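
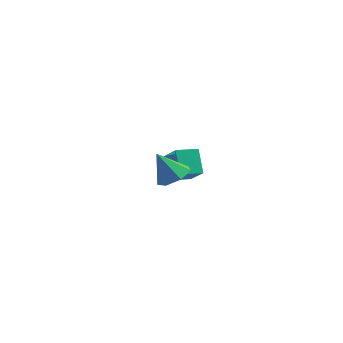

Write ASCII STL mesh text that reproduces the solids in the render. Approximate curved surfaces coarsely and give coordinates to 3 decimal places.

solid 
facet normal -0.395 0.578 0.714
outer loop
vertex -0.369 2.819 -0.418
vertex 0.633 3.772 -0.635
vertex -1.445 3.66 -1.696
endloop
endfacet
facet normal -0.716 -0.681 0.155
outer loop
vertex -0.753 2.648 -2.945
vertex -0.369 2.819 -0.418
vertex -1.445 3.66 -1.696
endloop
endfacet
facet normal -0.396 0.578 0.714
outer loop
vertex -1.445 3.66 -1.696
vertex 0.633 3.772 -0.635
vertex -0.443 4.613 -1.912
endloop
endfacet
facet normal -0.575 0.450 -0.683
outer loop
vertex -0.443 4.613 -1.912
vertex -0.753 2.648 -2.945
vertex -1.445 3.66 -1.696
endloop
endfacet
facet normal 0.576 -0.450 0.683
outer loop
vertex -0.369 2.819 -0.418
vertex 1.325 2.76 -1.884
vertex 0.633 3.772 -0.635
endloop
endfacet
facet normal -0.716 -0.681 0.155
outer loop
vertex 0.323 1.807 -1.668
vertex -0.369 2.819 -0.418
vertex -0.753 2.648 -2.945
endloop
endfacet
facet normal 0.575 -0.450 0.683
outer loop
vertex 0.323 1.807 -1.668
vertex 1.325 2.76 -1.884
vertex -0.369 2.819 -0.418
endloop
endfacet
facet normal 0.716 0.681 -0.155
outer loop
vertex 0.633 3.772 -0.635
vertex 1.325 2.76 -1.884
vertex -0.443 4.613 -1.912
endloop
endfacet
facet normal -0.576 0.450 -0.683
outer loop
vertex 0.249 3.601 -3.162
vertex -0.753 2.648 -2.945
vertex -0.443 4.613 -1.912
endloop
endfacet
facet normal 0.716 0.681 -0.155
outer loop
vertex -0.443 4.613 -1.912
vertex 1.325 2.76 -1.884
vertex 0.249 3.601 -3.162
endloop
endfacet
facet normal 0.395 -0.578 -0.714
outer loop
vertex 0.249 3.601 -3.162
vertex 0.323 1.807 -1.668
vertex -0.753 2.648 -2.945
endloop
endfacet
facet normal 0.396 -0.578 -0.714
outer loop
vertex 1.325 2.76 -1.884
vertex 0.323 1.807 -1.668
vertex 0.249 3.601 -3.162
endloop
endfacet
facet normal 0.528 0.050 -0.848
outer loop
vertex 3.009 -3.413 2.452
vertex 2.128 -3.544 1.896
vertex 2.569 -2.649 2.223
endloop
endfacet
facet normal 0.382 0.460 0.802
outer loop
vertex 3.009 -3.413 2.452
vertex 2.569 -2.649 2.223
vertex 1.152 -3.636 3.464
endloop
endfacet
facet normal 0.528 0.050 -0.848
outer loop
vertex 2.569 -2.649 2.223
vertex 2.128 -3.544 1.896
vertex 1.797 -2.558 1.748
endloop
endfacet
facet normal -0.188 0.862 0.471
outer loop
vertex 2.569 -2.649 2.223
vertex 1.797 -2.558 1.748
vertex 1.152 -3.636 3.464
endloop
endfacet
facet normal 0.528 0.050 -0.848
outer loop
vertex 1.797 -2.558 1.748
vertex 2.128 -3.544 1.896
vertex 1.274 -3.21 1.384
endloop
endfacet
facet normal -0.798 0.598 0.076
outer loop
vertex 1.797 -2.558 1.748
vertex 1.274 -3.21 1.384
vertex 1.152 -3.636 3.464
endloop
endfacet
facet normal 0.528 0.049 -0.848
outer loop
vertex 1.274 -3.21 1.384
vertex 2.128 -3.544 1.896
vertex 1.394 -4.113 1.406
endloop
endfacet
facet normal -0.987 -0.133 -0.085
outer loop
vertex 1.274 -3.21 1.384
vertex 1.394 -4.113 1.406
vertex 1.152 -3.636 3.464
endloop
endfacet
facet normal 0.527 0.051 -0.848
outer loop
vertex 1.394 -4.113 1.406
vertex 2.128 -3.544 1.896
vertex 2.067 -4.587 1.796
endloop
endfacet
facet normal -0.614 -0.782 0.109
outer loop
vertex 1.394 -4.113 1.406
vertex 2.067 -4.587 1.796
vertex 1.152 -3.636 3.464
endloop
endfacet
facet normal 0.528 0.050 -0.848
outer loop
vertex 2.067 -4.587 1.796
vertex 2.128 -3.544 1.896
vertex 2.786 -4.276 2.262
endloop
endfacet
facet normal 0.040 -0.858 0.511
outer loop
vertex 2.067 -4.587 1.796
vertex 2.786 -4.276 2.262
vertex 1.152 -3.636 3.464
endloop
endfacet
facet normal 0.528 0.050 -0.848
outer loop
vertex 2.786 -4.276 2.262
vertex 2.128 -3.544 1.896
vertex 3.009 -3.413 2.452
endloop
endfacet
facet normal 0.484 -0.306 0.820
outer loop
vertex 2.786 -4.276 2.262
vertex 3.009 -3.413 2.452
vertex 1.152 -3.636 3.464
endloop
endfacet

endsolid


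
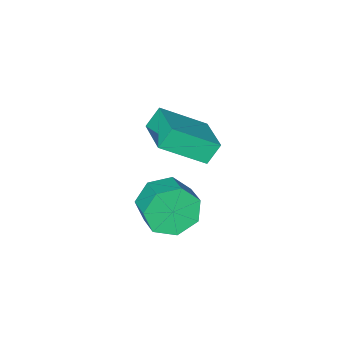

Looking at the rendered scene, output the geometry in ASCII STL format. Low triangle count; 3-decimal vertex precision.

solid 
facet normal -0.388 -0.849 -0.359
outer loop
vertex 3.188 -0.444 3.843
vertex 2.886 0.053 2.993
vertex 3.778 -0.43 3.172
endloop
endfacet
facet normal 0.643 -0.528 0.554
outer loop
vertex 3.188 -0.444 3.843
vertex 3.778 -0.43 3.172
vertex 3.615 0.49 4.238
endloop
endfacet
facet normal 0.642 -0.529 0.555
outer loop
vertex 3.615 0.49 4.238
vertex 3.778 -0.43 3.172
vertex 4.205 0.503 3.567
endloop
endfacet
facet normal 0.389 0.849 0.358
outer loop
vertex 3.615 0.49 4.238
vertex 4.205 0.503 3.567
vertex 3.314 0.987 3.387
endloop
endfacet
facet normal -0.388 -0.849 -0.358
outer loop
vertex 3.778 -0.43 3.172
vertex 2.886 0.053 2.993
vertex 3.697 -0.053 2.366
endloop
endfacet
facet normal 0.917 -0.318 -0.241
outer loop
vertex 3.778 -0.43 3.172
vertex 3.697 -0.053 2.366
vertex 4.205 0.503 3.567
endloop
endfacet
facet normal 0.917 -0.317 -0.241
outer loop
vertex 4.205 0.503 3.567
vertex 3.697 -0.053 2.366
vertex 4.124 0.881 2.761
endloop
endfacet
facet normal 0.388 0.849 0.359
outer loop
vertex 4.205 0.503 3.567
vertex 4.124 0.881 2.761
vertex 3.314 0.987 3.387
endloop
endfacet
facet normal -0.388 -0.849 -0.359
outer loop
vertex 3.697 -0.053 2.366
vertex 2.886 0.053 2.993
vertex 3.005 0.405 2.032
endloop
endfacet
facet normal 0.501 0.133 -0.855
outer loop
vertex 3.697 -0.053 2.366
vertex 3.005 0.405 2.032
vertex 4.124 0.881 2.761
endloop
endfacet
facet normal 0.501 0.132 -0.855
outer loop
vertex 4.124 0.881 2.761
vertex 3.005 0.405 2.032
vertex 3.433 1.338 2.427
endloop
endfacet
facet normal 0.388 0.849 0.359
outer loop
vertex 4.124 0.881 2.761
vertex 3.433 1.338 2.427
vertex 3.314 0.987 3.387
endloop
endfacet
facet normal -0.389 -0.849 -0.359
outer loop
vertex 3.005 0.405 2.032
vertex 2.886 0.053 2.993
vertex 2.224 0.598 2.421
endloop
endfacet
facet normal -0.292 0.483 -0.825
outer loop
vertex 3.005 0.405 2.032
vertex 2.224 0.598 2.421
vertex 3.433 1.338 2.427
endloop
endfacet
facet normal -0.292 0.483 -0.825
outer loop
vertex 3.433 1.338 2.427
vertex 2.224 0.598 2.421
vertex 2.652 1.531 2.816
endloop
endfacet
facet normal 0.388 0.849 0.359
outer loop
vertex 3.433 1.338 2.427
vertex 2.652 1.531 2.816
vertex 3.314 0.987 3.387
endloop
endfacet
facet normal -0.388 -0.849 -0.359
outer loop
vertex 2.224 0.598 2.421
vertex 2.886 0.053 2.993
vertex 1.942 0.38 3.241
endloop
endfacet
facet normal -0.866 0.470 -0.173
outer loop
vertex 2.224 0.598 2.421
vertex 1.942 0.38 3.241
vertex 2.652 1.531 2.816
endloop
endfacet
facet normal -0.866 0.469 -0.174
outer loop
vertex 2.652 1.531 2.816
vertex 1.942 0.38 3.241
vertex 2.369 1.314 3.636
endloop
endfacet
facet normal 0.388 0.849 0.359
outer loop
vertex 2.652 1.531 2.816
vertex 2.369 1.314 3.636
vertex 3.314 0.987 3.387
endloop
endfacet
facet normal -0.388 -0.849 -0.358
outer loop
vertex 1.942 0.38 3.241
vertex 2.886 0.053 2.993
vertex 2.371 -0.083 3.874
endloop
endfacet
facet normal -0.787 0.103 0.608
outer loop
vertex 1.942 0.38 3.241
vertex 2.371 -0.083 3.874
vertex 2.369 1.314 3.636
endloop
endfacet
facet normal -0.786 0.103 0.609
outer loop
vertex 2.369 1.314 3.636
vertex 2.371 -0.083 3.874
vertex 2.798 0.85 4.268
endloop
endfacet
facet normal 0.388 0.849 0.359
outer loop
vertex 2.369 1.314 3.636
vertex 2.798 0.85 4.268
vertex 3.314 0.987 3.387
endloop
endfacet
facet normal -0.389 -0.849 -0.358
outer loop
vertex 2.371 -0.083 3.874
vertex 2.886 0.053 2.993
vertex 3.188 -0.444 3.843
endloop
endfacet
facet normal -0.115 -0.341 0.933
outer loop
vertex 2.371 -0.083 3.874
vertex 3.188 -0.444 3.843
vertex 2.798 0.85 4.268
endloop
endfacet
facet normal -0.116 -0.341 0.933
outer loop
vertex 2.798 0.85 4.268
vertex 3.188 -0.444 3.843
vertex 3.615 0.49 4.238
endloop
endfacet
facet normal 0.387 0.849 0.359
outer loop
vertex 2.798 0.85 4.268
vertex 3.615 0.49 4.238
vertex 3.314 0.987 3.387
endloop
endfacet
facet normal -0.591 0.096 0.801
outer loop
vertex -0.204 -3.664 3.492
vertex 0.56 -2.124 3.871
vertex -1.639 -2.662 2.314
endloop
endfacet
facet normal -0.434 -0.875 -0.215
outer loop
vertex -1.06 -2.756 1.529
vertex -0.204 -3.664 3.492
vertex -1.639 -2.662 2.314
endloop
endfacet
facet normal -0.591 0.096 0.801
outer loop
vertex -1.639 -2.662 2.314
vertex 0.56 -2.124 3.871
vertex -0.875 -1.122 2.693
endloop
endfacet
facet normal -0.680 0.475 -0.559
outer loop
vertex -0.875 -1.122 2.693
vertex -1.06 -2.756 1.529
vertex -1.639 -2.662 2.314
endloop
endfacet
facet normal 0.680 -0.475 0.559
outer loop
vertex -0.204 -3.664 3.492
vertex 1.139 -2.218 3.086
vertex 0.56 -2.124 3.871
endloop
endfacet
facet normal -0.434 -0.875 -0.215
outer loop
vertex 0.375 -3.758 2.707
vertex -0.204 -3.664 3.492
vertex -1.06 -2.756 1.529
endloop
endfacet
facet normal 0.680 -0.475 0.559
outer loop
vertex 0.375 -3.758 2.707
vertex 1.139 -2.218 3.086
vertex -0.204 -3.664 3.492
endloop
endfacet
facet normal 0.434 0.875 0.215
outer loop
vertex 0.56 -2.124 3.871
vertex 1.139 -2.218 3.086
vertex -0.875 -1.122 2.693
endloop
endfacet
facet normal -0.680 0.475 -0.559
outer loop
vertex -0.296 -1.216 1.908
vertex -1.06 -2.756 1.529
vertex -0.875 -1.122 2.693
endloop
endfacet
facet normal 0.434 0.875 0.215
outer loop
vertex -0.875 -1.122 2.693
vertex 1.139 -2.218 3.086
vertex -0.296 -1.216 1.908
endloop
endfacet
facet normal 0.591 -0.096 -0.801
outer loop
vertex -0.296 -1.216 1.908
vertex 0.375 -3.758 2.707
vertex -1.06 -2.756 1.529
endloop
endfacet
facet normal 0.591 -0.096 -0.801
outer loop
vertex 1.139 -2.218 3.086
vertex 0.375 -3.758 2.707
vertex -0.296 -1.216 1.908
endloop
endfacet

endsolid


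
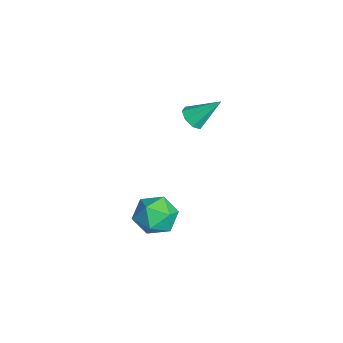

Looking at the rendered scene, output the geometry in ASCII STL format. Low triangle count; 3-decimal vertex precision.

solid 
facet normal -0.574 0.750 0.328
outer loop
vertex -0.506 -1.756 -0.815
vertex -0.013 -1.715 -0.045
vertex 0.229 -1.213 -0.77
endloop
endfacet
facet normal -0.533 0.754 -0.385
outer loop
vertex -0.506 -1.756 -0.815
vertex 0.229 -1.213 -0.77
vertex 0.071 -1.709 -1.523
endloop
endfacet
facet normal -0.773 0.124 -0.622
outer loop
vertex -0.506 -1.756 -0.815
vertex 0.071 -1.709 -1.523
vertex -0.268 -2.517 -1.263
endloop
endfacet
facet normal -0.962 -0.267 -0.057
outer loop
vertex -0.506 -1.756 -0.815
vertex -0.268 -2.517 -1.263
vertex -0.321 -2.521 -0.349
endloop
endfacet
facet normal -0.839 0.120 0.531
outer loop
vertex -0.506 -1.756 -0.815
vertex -0.321 -2.521 -0.349
vertex -0.013 -1.715 -0.045
endloop
endfacet
facet normal 0.154 0.810 -0.566
outer loop
vertex 0.071 -1.709 -1.523
vertex 0.229 -1.213 -0.77
vertex 0.921 -1.639 -1.191
endloop
endfacet
facet normal 0.089 0.805 0.587
outer loop
vertex 0.229 -1.213 -0.77
vertex -0.013 -1.715 -0.045
vertex 0.868 -1.643 -0.277
endloop
endfacet
facet normal -0.340 -0.215 0.915
outer loop
vertex -0.013 -1.715 -0.045
vertex -0.321 -2.521 -0.349
vertex 0.529 -2.451 -0.017
endloop
endfacet
facet normal -0.539 -0.841 -0.035
outer loop
vertex -0.321 -2.521 -0.349
vertex -0.268 -2.517 -1.263
vertex 0.371 -2.947 -0.77
endloop
endfacet
facet normal -0.233 -0.208 -0.950
outer loop
vertex -0.268 -2.517 -1.263
vertex 0.071 -1.709 -1.523
vertex 0.613 -2.445 -1.495
endloop
endfacet
facet normal 0.962 0.267 0.057
outer loop
vertex 1.106 -2.404 -0.725
vertex 0.921 -1.639 -1.191
vertex 0.868 -1.643 -0.277
endloop
endfacet
facet normal 0.773 -0.124 0.622
outer loop
vertex 1.106 -2.404 -0.725
vertex 0.868 -1.643 -0.277
vertex 0.529 -2.451 -0.017
endloop
endfacet
facet normal 0.533 -0.754 0.385
outer loop
vertex 1.106 -2.404 -0.725
vertex 0.529 -2.451 -0.017
vertex 0.371 -2.947 -0.77
endloop
endfacet
facet normal 0.574 -0.750 -0.328
outer loop
vertex 1.106 -2.404 -0.725
vertex 0.371 -2.947 -0.77
vertex 0.613 -2.445 -1.495
endloop
endfacet
facet normal 0.839 -0.120 -0.531
outer loop
vertex 1.106 -2.404 -0.725
vertex 0.613 -2.445 -1.495
vertex 0.921 -1.639 -1.191
endloop
endfacet
facet normal 0.539 0.841 0.035
outer loop
vertex 0.868 -1.643 -0.277
vertex 0.921 -1.639 -1.191
vertex 0.229 -1.213 -0.77
endloop
endfacet
facet normal 0.233 0.208 0.950
outer loop
vertex 0.529 -2.451 -0.017
vertex 0.868 -1.643 -0.277
vertex -0.013 -1.715 -0.045
endloop
endfacet
facet normal -0.154 -0.810 0.566
outer loop
vertex 0.371 -2.947 -0.77
vertex 0.529 -2.451 -0.017
vertex -0.321 -2.521 -0.349
endloop
endfacet
facet normal -0.089 -0.805 -0.587
outer loop
vertex 0.613 -2.445 -1.495
vertex 0.371 -2.947 -0.77
vertex -0.268 -2.517 -1.263
endloop
endfacet
facet normal 0.340 0.215 -0.915
outer loop
vertex 0.921 -1.639 -1.191
vertex 0.613 -2.445 -1.495
vertex 0.071 -1.709 -1.523
endloop
endfacet
facet normal -0.155 -0.704 -0.693
outer loop
vertex -0.591 -0.849 3.758
vertex -0.927 -0.509 3.488
vertex -0.388 -0.614 3.474
endloop
endfacet
facet normal 0.863 -0.171 0.476
outer loop
vertex -0.591 -0.849 3.758
vertex -0.388 -0.614 3.474
vertex -0.713 0.469 4.452
endloop
endfacet
facet normal -0.155 -0.704 -0.694
outer loop
vertex -0.388 -0.614 3.474
vertex -0.927 -0.509 3.488
vertex -0.501 -0.317 3.198
endloop
endfacet
facet normal 0.946 0.321 -0.041
outer loop
vertex -0.388 -0.614 3.474
vertex -0.501 -0.317 3.198
vertex -0.713 0.469 4.452
endloop
endfacet
facet normal -0.156 -0.703 -0.694
outer loop
vertex -0.501 -0.317 3.198
vertex -0.927 -0.509 3.488
vertex -0.864 -0.132 3.092
endloop
endfacet
facet normal 0.506 0.767 -0.395
outer loop
vertex -0.501 -0.317 3.198
vertex -0.864 -0.132 3.092
vertex -0.713 0.469 4.452
endloop
endfacet
facet normal -0.154 -0.703 -0.694
outer loop
vertex -0.864 -0.132 3.092
vertex -0.927 -0.509 3.488
vertex -1.264 -0.168 3.217
endloop
endfacet
facet normal -0.199 0.904 -0.377
outer loop
vertex -0.864 -0.132 3.092
vertex -1.264 -0.168 3.217
vertex -0.713 0.469 4.452
endloop
endfacet
facet normal -0.153 -0.703 -0.694
outer loop
vertex -1.264 -0.168 3.217
vertex -0.927 -0.509 3.488
vertex -1.467 -0.404 3.501
endloop
endfacet
facet normal -0.757 0.653 0.001
outer loop
vertex -1.264 -0.168 3.217
vertex -1.467 -0.404 3.501
vertex -0.713 0.469 4.452
endloop
endfacet
facet normal -0.153 -0.703 -0.694
outer loop
vertex -1.467 -0.404 3.501
vertex -0.927 -0.509 3.488
vertex -1.354 -0.701 3.777
endloop
endfacet
facet normal -0.840 0.162 0.518
outer loop
vertex -1.467 -0.404 3.501
vertex -1.354 -0.701 3.777
vertex -0.713 0.469 4.452
endloop
endfacet
facet normal -0.153 -0.704 -0.693
outer loop
vertex -1.354 -0.701 3.777
vertex -0.927 -0.509 3.488
vertex -0.991 -0.885 3.884
endloop
endfacet
facet normal -0.400 -0.283 0.871
outer loop
vertex -1.354 -0.701 3.777
vertex -0.991 -0.885 3.884
vertex -0.713 0.469 4.452
endloop
endfacet
facet normal -0.155 -0.704 -0.693
outer loop
vertex -0.991 -0.885 3.884
vertex -0.927 -0.509 3.488
vertex -0.591 -0.849 3.758
endloop
endfacet
facet normal 0.307 -0.421 0.854
outer loop
vertex -0.991 -0.885 3.884
vertex -0.591 -0.849 3.758
vertex -0.713 0.469 4.452
endloop
endfacet

endsolid


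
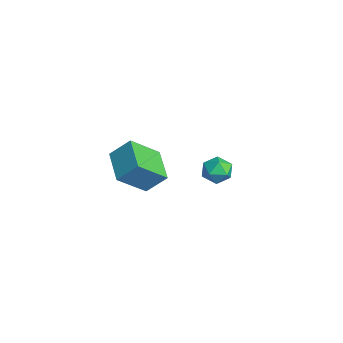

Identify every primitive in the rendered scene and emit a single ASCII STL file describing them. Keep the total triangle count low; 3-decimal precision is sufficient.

solid 
facet normal -0.960 0.079 0.268
outer loop
vertex 2.531 -4.126 3.219
vertex 2.918 -3.105 4.304
vertex 2.265 -2.511 1.794
endloop
endfacet
facet normal -0.251 -0.663 -0.705
outer loop
vertex 4.262 -2.675 1.236
vertex 2.531 -4.126 3.219
vertex 2.265 -2.511 1.794
endloop
endfacet
facet normal -0.960 0.079 0.269
outer loop
vertex 2.265 -2.511 1.794
vertex 2.918 -3.105 4.304
vertex 2.653 -1.49 2.88
endloop
endfacet
facet normal -0.122 0.745 -0.656
outer loop
vertex 2.653 -1.49 2.88
vertex 4.262 -2.675 1.236
vertex 2.265 -2.511 1.794
endloop
endfacet
facet normal 0.122 -0.744 0.657
outer loop
vertex 2.531 -4.126 3.219
vertex 4.915 -3.269 3.746
vertex 2.918 -3.105 4.304
endloop
endfacet
facet normal -0.252 -0.663 -0.705
outer loop
vertex 4.527 -4.29 2.66
vertex 2.531 -4.126 3.219
vertex 4.262 -2.675 1.236
endloop
endfacet
facet normal 0.123 -0.745 0.656
outer loop
vertex 4.527 -4.29 2.66
vertex 4.915 -3.269 3.746
vertex 2.531 -4.126 3.219
endloop
endfacet
facet normal 0.251 0.663 0.705
outer loop
vertex 2.918 -3.105 4.304
vertex 4.915 -3.269 3.746
vertex 2.653 -1.49 2.88
endloop
endfacet
facet normal -0.123 0.744 -0.657
outer loop
vertex 4.649 -1.654 2.321
vertex 4.262 -2.675 1.236
vertex 2.653 -1.49 2.88
endloop
endfacet
facet normal 0.252 0.663 0.705
outer loop
vertex 2.653 -1.49 2.88
vertex 4.915 -3.269 3.746
vertex 4.649 -1.654 2.321
endloop
endfacet
facet normal 0.960 -0.079 -0.268
outer loop
vertex 4.649 -1.654 2.321
vertex 4.527 -4.29 2.66
vertex 4.262 -2.675 1.236
endloop
endfacet
facet normal 0.960 -0.079 -0.269
outer loop
vertex 4.915 -3.269 3.746
vertex 4.527 -4.29 2.66
vertex 4.649 -1.654 2.321
endloop
endfacet
facet normal -0.297 -0.199 0.934
outer loop
vertex -3.794 3.83 -3.09
vertex -3.461 2.882 -3.186
vertex -2.844 3.601 -2.837
endloop
endfacet
facet normal -0.114 0.486 0.866
outer loop
vertex -3.794 3.83 -3.09
vertex -2.844 3.601 -2.837
vertex -3.041 4.453 -3.341
endloop
endfacet
facet normal -0.522 0.775 0.356
outer loop
vertex -3.794 3.83 -3.09
vertex -3.041 4.453 -3.341
vertex -3.779 4.26 -4.003
endloop
endfacet
facet normal -0.958 0.267 0.110
outer loop
vertex -3.794 3.83 -3.09
vertex -3.779 4.26 -4.003
vertex -4.038 3.29 -3.907
endloop
endfacet
facet normal -0.819 -0.335 0.466
outer loop
vertex -3.794 3.83 -3.09
vertex -4.038 3.29 -3.907
vertex -3.461 2.882 -3.186
endloop
endfacet
facet normal 0.565 0.513 0.646
outer loop
vertex -3.041 4.453 -3.341
vertex -2.844 3.601 -2.837
vertex -2.242 3.89 -3.593
endloop
endfacet
facet normal 0.268 -0.597 0.756
outer loop
vertex -2.844 3.601 -2.837
vertex -3.461 2.882 -3.186
vertex -2.501 2.92 -3.497
endloop
endfacet
facet normal -0.576 -0.817 -0.001
outer loop
vertex -3.461 2.882 -3.186
vertex -4.038 3.29 -3.907
vertex -3.239 2.727 -4.159
endloop
endfacet
facet normal -0.801 0.157 -0.578
outer loop
vertex -4.038 3.29 -3.907
vertex -3.779 4.26 -4.003
vertex -3.436 3.579 -4.663
endloop
endfacet
facet normal -0.096 0.979 -0.178
outer loop
vertex -3.779 4.26 -4.003
vertex -3.041 4.453 -3.341
vertex -2.819 4.298 -4.314
endloop
endfacet
facet normal 0.958 -0.267 -0.110
outer loop
vertex -2.486 3.35 -4.41
vertex -2.242 3.89 -3.593
vertex -2.501 2.92 -3.497
endloop
endfacet
facet normal 0.522 -0.775 -0.356
outer loop
vertex -2.486 3.35 -4.41
vertex -2.501 2.92 -3.497
vertex -3.239 2.727 -4.159
endloop
endfacet
facet normal 0.114 -0.486 -0.866
outer loop
vertex -2.486 3.35 -4.41
vertex -3.239 2.727 -4.159
vertex -3.436 3.579 -4.663
endloop
endfacet
facet normal 0.297 0.199 -0.934
outer loop
vertex -2.486 3.35 -4.41
vertex -3.436 3.579 -4.663
vertex -2.819 4.298 -4.314
endloop
endfacet
facet normal 0.819 0.335 -0.466
outer loop
vertex -2.486 3.35 -4.41
vertex -2.819 4.298 -4.314
vertex -2.242 3.89 -3.593
endloop
endfacet
facet normal 0.801 -0.157 0.578
outer loop
vertex -2.501 2.92 -3.497
vertex -2.242 3.89 -3.593
vertex -2.844 3.601 -2.837
endloop
endfacet
facet normal 0.096 -0.979 0.178
outer loop
vertex -3.239 2.727 -4.159
vertex -2.501 2.92 -3.497
vertex -3.461 2.882 -3.186
endloop
endfacet
facet normal -0.565 -0.513 -0.646
outer loop
vertex -3.436 3.579 -4.663
vertex -3.239 2.727 -4.159
vertex -4.038 3.29 -3.907
endloop
endfacet
facet normal -0.268 0.597 -0.756
outer loop
vertex -2.819 4.298 -4.314
vertex -3.436 3.579 -4.663
vertex -3.779 4.26 -4.003
endloop
endfacet
facet normal 0.576 0.817 0.001
outer loop
vertex -2.242 3.89 -3.593
vertex -2.819 4.298 -4.314
vertex -3.041 4.453 -3.341
endloop
endfacet

endsolid


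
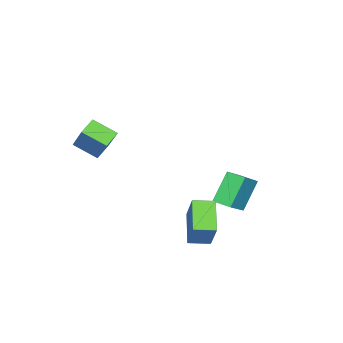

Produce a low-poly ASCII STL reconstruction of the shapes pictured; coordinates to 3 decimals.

solid 
facet normal -0.396 -0.498 -0.772
outer loop
vertex 3.497 -3.12 1.596
vertex 2.612 -3.057 2.01
vertex 3.268 -1.883 0.916
endloop
endfacet
facet normal 0.904 -0.065 -0.423
outer loop
vertex 4.128 -0.803 2.59
vertex 3.497 -3.12 1.596
vertex 3.268 -1.883 0.916
endloop
endfacet
facet normal -0.396 -0.498 -0.772
outer loop
vertex 3.268 -1.883 0.916
vertex 2.612 -3.057 2.01
vertex 2.382 -1.82 1.33
endloop
endfacet
facet normal -0.161 0.865 -0.475
outer loop
vertex 2.382 -1.82 1.33
vertex 4.128 -0.803 2.59
vertex 3.268 -1.883 0.916
endloop
endfacet
facet normal 0.161 -0.865 0.475
outer loop
vertex 3.497 -3.12 1.596
vertex 3.472 -1.977 3.684
vertex 2.612 -3.057 2.01
endloop
endfacet
facet normal 0.904 -0.065 -0.423
outer loop
vertex 4.358 -2.04 3.27
vertex 3.497 -3.12 1.596
vertex 4.128 -0.803 2.59
endloop
endfacet
facet normal 0.161 -0.865 0.475
outer loop
vertex 4.358 -2.04 3.27
vertex 3.472 -1.977 3.684
vertex 3.497 -3.12 1.596
endloop
endfacet
facet normal -0.904 0.064 0.423
outer loop
vertex 2.612 -3.057 2.01
vertex 3.472 -1.977 3.684
vertex 2.382 -1.82 1.33
endloop
endfacet
facet normal -0.161 0.865 -0.475
outer loop
vertex 3.243 -0.74 3.004
vertex 4.128 -0.803 2.59
vertex 2.382 -1.82 1.33
endloop
endfacet
facet normal -0.904 0.065 0.423
outer loop
vertex 2.382 -1.82 1.33
vertex 3.472 -1.977 3.684
vertex 3.243 -0.74 3.004
endloop
endfacet
facet normal 0.396 0.498 0.771
outer loop
vertex 3.243 -0.74 3.004
vertex 4.358 -2.04 3.27
vertex 4.128 -0.803 2.59
endloop
endfacet
facet normal 0.396 0.498 0.772
outer loop
vertex 3.472 -1.977 3.684
vertex 4.358 -2.04 3.27
vertex 3.243 -0.74 3.004
endloop
endfacet
facet normal -0.791 0.006 -0.612
outer loop
vertex -3.232 2.385 -2.613
vertex -3.175 3.422 -2.676
vertex -2.05 2.228 -4.143
endloop
endfacet
facet normal -0.054 -0.997 0.060
outer loop
vertex -0.705 2.218 -3.104
vertex -3.232 2.385 -2.613
vertex -2.05 2.228 -4.143
endloop
endfacet
facet normal -0.792 0.005 -0.611
outer loop
vertex -2.05 2.228 -4.143
vertex -3.175 3.422 -2.676
vertex -1.994 3.264 -4.207
endloop
endfacet
facet normal 0.609 -0.082 -0.789
outer loop
vertex -1.994 3.264 -4.207
vertex -0.705 2.218 -3.104
vertex -2.05 2.228 -4.143
endloop
endfacet
facet normal -0.609 0.081 0.789
outer loop
vertex -3.232 2.385 -2.613
vertex -1.83 3.412 -1.637
vertex -3.175 3.422 -2.676
endloop
endfacet
facet normal -0.054 -0.997 0.061
outer loop
vertex -1.886 2.376 -1.573
vertex -3.232 2.385 -2.613
vertex -0.705 2.218 -3.104
endloop
endfacet
facet normal -0.609 0.082 0.789
outer loop
vertex -1.886 2.376 -1.573
vertex -1.83 3.412 -1.637
vertex -3.232 2.385 -2.613
endloop
endfacet
facet normal 0.054 0.997 -0.061
outer loop
vertex -3.175 3.422 -2.676
vertex -1.83 3.412 -1.637
vertex -1.994 3.264 -4.207
endloop
endfacet
facet normal 0.609 -0.081 -0.789
outer loop
vertex -0.648 3.255 -3.167
vertex -0.705 2.218 -3.104
vertex -1.994 3.264 -4.207
endloop
endfacet
facet normal 0.054 0.997 -0.061
outer loop
vertex -1.994 3.264 -4.207
vertex -1.83 3.412 -1.637
vertex -0.648 3.255 -3.167
endloop
endfacet
facet normal 0.791 -0.006 0.611
outer loop
vertex -0.648 3.255 -3.167
vertex -1.886 2.376 -1.573
vertex -0.705 2.218 -3.104
endloop
endfacet
facet normal 0.791 -0.005 0.612
outer loop
vertex -1.83 3.412 -1.637
vertex -1.886 2.376 -1.573
vertex -0.648 3.255 -3.167
endloop
endfacet
facet normal -0.565 0.819 -0.099
outer loop
vertex 2.589 4.186 -0.479
vertex 3.925 4.992 -1.435
vertex 1.828 3.458 -2.155
endloop
endfacet
facet normal -0.730 -0.440 0.523
outer loop
vertex 2.455 2.548 -2.045
vertex 2.589 4.186 -0.479
vertex 1.828 3.458 -2.155
endloop
endfacet
facet normal -0.565 0.819 -0.100
outer loop
vertex 1.828 3.458 -2.155
vertex 3.925 4.992 -1.435
vertex 3.164 4.263 -3.112
endloop
endfacet
facet normal -0.385 -0.368 -0.847
outer loop
vertex 3.164 4.263 -3.112
vertex 2.455 2.548 -2.045
vertex 1.828 3.458 -2.155
endloop
endfacet
facet normal 0.384 0.367 0.847
outer loop
vertex 2.589 4.186 -0.479
vertex 4.552 4.082 -1.325
vertex 3.925 4.992 -1.435
endloop
endfacet
facet normal -0.730 -0.440 0.523
outer loop
vertex 3.216 3.277 -0.368
vertex 2.589 4.186 -0.479
vertex 2.455 2.548 -2.045
endloop
endfacet
facet normal 0.384 0.368 0.846
outer loop
vertex 3.216 3.277 -0.368
vertex 4.552 4.082 -1.325
vertex 2.589 4.186 -0.479
endloop
endfacet
facet normal 0.730 0.440 -0.523
outer loop
vertex 3.925 4.992 -1.435
vertex 4.552 4.082 -1.325
vertex 3.164 4.263 -3.112
endloop
endfacet
facet normal -0.384 -0.368 -0.847
outer loop
vertex 3.791 3.354 -3.001
vertex 2.455 2.548 -2.045
vertex 3.164 4.263 -3.112
endloop
endfacet
facet normal 0.730 0.440 -0.523
outer loop
vertex 3.164 4.263 -3.112
vertex 4.552 4.082 -1.325
vertex 3.791 3.354 -3.001
endloop
endfacet
facet normal 0.565 -0.819 0.099
outer loop
vertex 3.791 3.354 -3.001
vertex 3.216 3.277 -0.368
vertex 2.455 2.548 -2.045
endloop
endfacet
facet normal 0.565 -0.819 0.099
outer loop
vertex 4.552 4.082 -1.325
vertex 3.216 3.277 -0.368
vertex 3.791 3.354 -3.001
endloop
endfacet

endsolid


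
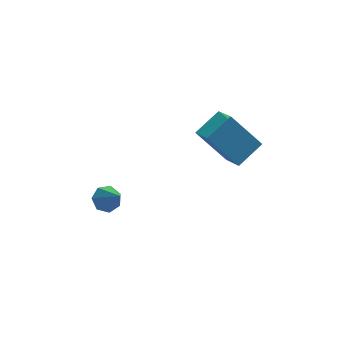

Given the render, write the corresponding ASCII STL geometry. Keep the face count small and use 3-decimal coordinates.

solid 
facet normal -0.595 0.351 0.723
outer loop
vertex 2.341 -2.178 3.963
vertex 3.358 -1.582 4.511
vertex 2.104 -1.124 3.257
endloop
endfacet
facet normal -0.782 -0.459 -0.422
outer loop
vertex 3.182 -1.758 1.949
vertex 2.341 -2.178 3.963
vertex 2.104 -1.124 3.257
endloop
endfacet
facet normal -0.595 0.350 0.723
outer loop
vertex 2.104 -1.124 3.257
vertex 3.358 -1.582 4.511
vertex 3.121 -0.528 3.806
endloop
endfacet
facet normal -0.183 0.817 -0.547
outer loop
vertex 3.121 -0.528 3.806
vertex 3.182 -1.758 1.949
vertex 2.104 -1.124 3.257
endloop
endfacet
facet normal 0.184 -0.817 0.547
outer loop
vertex 2.341 -2.178 3.963
vertex 4.436 -2.216 3.203
vertex 3.358 -1.582 4.511
endloop
endfacet
facet normal -0.782 -0.458 -0.422
outer loop
vertex 3.419 -2.812 2.654
vertex 2.341 -2.178 3.963
vertex 3.182 -1.758 1.949
endloop
endfacet
facet normal 0.184 -0.817 0.547
outer loop
vertex 3.419 -2.812 2.654
vertex 4.436 -2.216 3.203
vertex 2.341 -2.178 3.963
endloop
endfacet
facet normal 0.782 0.458 0.422
outer loop
vertex 3.358 -1.582 4.511
vertex 4.436 -2.216 3.203
vertex 3.121 -0.528 3.806
endloop
endfacet
facet normal -0.184 0.817 -0.547
outer loop
vertex 4.199 -1.162 2.497
vertex 3.182 -1.758 1.949
vertex 3.121 -0.528 3.806
endloop
endfacet
facet normal 0.782 0.459 0.422
outer loop
vertex 3.121 -0.528 3.806
vertex 4.436 -2.216 3.203
vertex 4.199 -1.162 2.497
endloop
endfacet
facet normal 0.595 -0.350 -0.723
outer loop
vertex 4.199 -1.162 2.497
vertex 3.419 -2.812 2.654
vertex 3.182 -1.758 1.949
endloop
endfacet
facet normal 0.596 -0.350 -0.723
outer loop
vertex 4.436 -2.216 3.203
vertex 3.419 -2.812 2.654
vertex 4.199 -1.162 2.497
endloop
endfacet
facet normal -0.229 0.606 -0.762
outer loop
vertex -0.86 -1.177 -0.908
vertex -1.338 -0.964 -0.595
vertex -0.764 -0.756 -0.602
endloop
endfacet
facet normal 0.980 -0.198 -0.035
outer loop
vertex -0.86 -1.177 -0.908
vertex -0.764 -0.756 -0.602
vertex -0.962 -1.956 0.655
endloop
endfacet
facet normal -0.228 0.605 -0.763
outer loop
vertex -0.764 -0.756 -0.602
vertex -1.338 -0.964 -0.595
vertex -1.101 -0.491 -0.291
endloop
endfacet
facet normal 0.771 0.395 0.499
outer loop
vertex -0.764 -0.756 -0.602
vertex -1.101 -0.491 -0.291
vertex -0.962 -1.956 0.655
endloop
endfacet
facet normal -0.228 0.605 -0.763
outer loop
vertex -1.101 -0.491 -0.291
vertex -1.338 -0.964 -0.595
vertex -1.616 -0.582 -0.209
endloop
endfacet
facet normal 0.037 0.545 0.838
outer loop
vertex -1.101 -0.491 -0.291
vertex -1.616 -0.582 -0.209
vertex -0.962 -1.956 0.655
endloop
endfacet
facet normal -0.230 0.604 -0.763
outer loop
vertex -1.616 -0.582 -0.209
vertex -1.338 -0.964 -0.595
vertex -1.921 -0.961 -0.417
endloop
endfacet
facet normal -0.670 0.139 0.729
outer loop
vertex -1.616 -0.582 -0.209
vertex -1.921 -0.961 -0.417
vertex -0.962 -1.956 0.655
endloop
endfacet
facet normal -0.229 0.606 -0.762
outer loop
vertex -1.921 -0.961 -0.417
vertex -1.338 -0.964 -0.595
vertex -1.788 -1.342 -0.76
endloop
endfacet
facet normal -0.819 -0.515 0.254
outer loop
vertex -1.921 -0.961 -0.417
vertex -1.788 -1.342 -0.76
vertex -0.962 -1.956 0.655
endloop
endfacet
facet normal -0.229 0.605 -0.763
outer loop
vertex -1.788 -1.342 -0.76
vertex -1.338 -0.964 -0.595
vertex -1.315 -1.438 -0.978
endloop
endfacet
facet normal -0.294 -0.927 -0.231
outer loop
vertex -1.788 -1.342 -0.76
vertex -1.315 -1.438 -0.978
vertex -0.962 -1.956 0.655
endloop
endfacet
facet normal -0.230 0.605 -0.762
outer loop
vertex -1.315 -1.438 -0.978
vertex -1.338 -0.964 -0.595
vertex -0.86 -1.177 -0.908
endloop
endfacet
facet normal 0.505 -0.785 -0.358
outer loop
vertex -1.315 -1.438 -0.978
vertex -0.86 -1.177 -0.908
vertex -0.962 -1.956 0.655
endloop
endfacet

endsolid


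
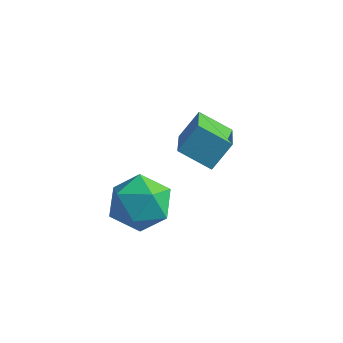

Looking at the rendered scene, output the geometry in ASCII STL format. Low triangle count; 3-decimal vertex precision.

solid 
facet normal -0.011 0.896 0.444
outer loop
vertex -0.594 1.767 -2.245
vertex -0.531 1.33 -1.361
vertex 0.292 1.581 -1.848
endloop
endfacet
facet normal 0.288 0.936 -0.203
outer loop
vertex -0.594 1.767 -2.245
vertex 0.292 1.581 -1.848
vertex 0.138 1.419 -2.811
endloop
endfacet
facet normal -0.190 0.708 -0.681
outer loop
vertex -0.594 1.767 -2.245
vertex 0.138 1.419 -2.811
vertex -0.78 1.069 -2.919
endloop
endfacet
facet normal -0.784 0.526 -0.329
outer loop
vertex -0.594 1.767 -2.245
vertex -0.78 1.069 -2.919
vertex -1.193 1.013 -2.023
endloop
endfacet
facet normal -0.673 0.643 0.366
outer loop
vertex -0.594 1.767 -2.245
vertex -1.193 1.013 -2.023
vertex -0.531 1.33 -1.361
endloop
endfacet
facet normal 0.845 0.489 -0.217
outer loop
vertex 0.138 1.419 -2.811
vertex 0.292 1.581 -1.848
vertex 0.653 0.767 -2.277
endloop
endfacet
facet normal 0.362 0.424 0.830
outer loop
vertex 0.292 1.581 -1.848
vertex -0.531 1.33 -1.361
vertex 0.24 0.711 -1.381
endloop
endfacet
facet normal -0.711 0.015 0.703
outer loop
vertex -0.531 1.33 -1.361
vertex -1.193 1.013 -2.023
vertex -0.678 0.361 -1.489
endloop
endfacet
facet normal -0.890 -0.173 -0.421
outer loop
vertex -1.193 1.013 -2.023
vertex -0.78 1.069 -2.919
vertex -0.832 0.199 -2.452
endloop
endfacet
facet normal 0.071 0.120 -0.990
outer loop
vertex -0.78 1.069 -2.919
vertex 0.138 1.419 -2.811
vertex -0.009 0.45 -2.939
endloop
endfacet
facet normal 0.784 -0.526 0.329
outer loop
vertex 0.054 0.013 -2.055
vertex 0.653 0.767 -2.277
vertex 0.24 0.711 -1.381
endloop
endfacet
facet normal 0.190 -0.708 0.681
outer loop
vertex 0.054 0.013 -2.055
vertex 0.24 0.711 -1.381
vertex -0.678 0.361 -1.489
endloop
endfacet
facet normal -0.288 -0.936 0.203
outer loop
vertex 0.054 0.013 -2.055
vertex -0.678 0.361 -1.489
vertex -0.832 0.199 -2.452
endloop
endfacet
facet normal 0.011 -0.896 -0.444
outer loop
vertex 0.054 0.013 -2.055
vertex -0.832 0.199 -2.452
vertex -0.009 0.45 -2.939
endloop
endfacet
facet normal 0.673 -0.643 -0.366
outer loop
vertex 0.054 0.013 -2.055
vertex -0.009 0.45 -2.939
vertex 0.653 0.767 -2.277
endloop
endfacet
facet normal 0.890 0.173 0.421
outer loop
vertex 0.24 0.711 -1.381
vertex 0.653 0.767 -2.277
vertex 0.292 1.581 -1.848
endloop
endfacet
facet normal -0.071 -0.120 0.990
outer loop
vertex -0.678 0.361 -1.489
vertex 0.24 0.711 -1.381
vertex -0.531 1.33 -1.361
endloop
endfacet
facet normal -0.845 -0.489 0.217
outer loop
vertex -0.832 0.199 -2.452
vertex -0.678 0.361 -1.489
vertex -1.193 1.013 -2.023
endloop
endfacet
facet normal -0.362 -0.424 -0.830
outer loop
vertex -0.009 0.45 -2.939
vertex -0.832 0.199 -2.452
vertex -0.78 1.069 -2.919
endloop
endfacet
facet normal 0.711 -0.015 -0.703
outer loop
vertex 0.653 0.767 -2.277
vertex -0.009 0.45 -2.939
vertex 0.138 1.419 -2.811
endloop
endfacet
facet normal -0.854 -0.187 0.485
outer loop
vertex -0.024 2.507 -1.048
vertex 0.286 3.119 -0.267
vertex -0.74 3.828 -1.799
endloop
endfacet
facet normal -0.298 -0.589 -0.751
outer loop
vertex 0.234 4.041 -2.353
vertex -0.024 2.507 -1.048
vertex -0.74 3.828 -1.799
endloop
endfacet
facet normal -0.854 -0.186 0.486
outer loop
vertex -0.74 3.828 -1.799
vertex 0.286 3.119 -0.267
vertex -0.429 4.441 -1.018
endloop
endfacet
facet normal -0.426 0.786 -0.447
outer loop
vertex -0.429 4.441 -1.018
vertex 0.234 4.041 -2.353
vertex -0.74 3.828 -1.799
endloop
endfacet
facet normal 0.426 -0.786 0.447
outer loop
vertex -0.024 2.507 -1.048
vertex 1.26 3.332 -0.821
vertex 0.286 3.119 -0.267
endloop
endfacet
facet normal -0.299 -0.589 -0.751
outer loop
vertex 0.949 2.719 -1.602
vertex -0.024 2.507 -1.048
vertex 0.234 4.041 -2.353
endloop
endfacet
facet normal 0.426 -0.786 0.447
outer loop
vertex 0.949 2.719 -1.602
vertex 1.26 3.332 -0.821
vertex -0.024 2.507 -1.048
endloop
endfacet
facet normal 0.299 0.588 0.751
outer loop
vertex 0.286 3.119 -0.267
vertex 1.26 3.332 -0.821
vertex -0.429 4.441 -1.018
endloop
endfacet
facet normal -0.426 0.786 -0.447
outer loop
vertex 0.544 4.653 -1.572
vertex 0.234 4.041 -2.353
vertex -0.429 4.441 -1.018
endloop
endfacet
facet normal 0.299 0.589 0.751
outer loop
vertex -0.429 4.441 -1.018
vertex 1.26 3.332 -0.821
vertex 0.544 4.653 -1.572
endloop
endfacet
facet normal 0.854 0.186 -0.485
outer loop
vertex 0.544 4.653 -1.572
vertex 0.949 2.719 -1.602
vertex 0.234 4.041 -2.353
endloop
endfacet
facet normal 0.854 0.186 -0.486
outer loop
vertex 1.26 3.332 -0.821
vertex 0.949 2.719 -1.602
vertex 0.544 4.653 -1.572
endloop
endfacet

endsolid


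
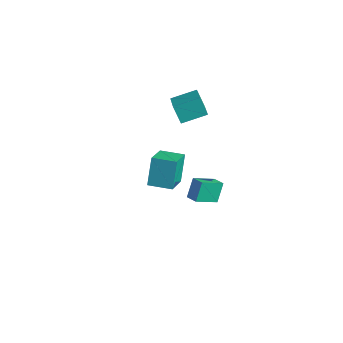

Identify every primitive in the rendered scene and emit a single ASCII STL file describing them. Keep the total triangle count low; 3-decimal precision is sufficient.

solid 
facet normal -0.714 0.548 -0.435
outer loop
vertex -4.605 3.026 3.583
vertex -3.809 4.448 4.068
vertex -3.912 3.027 2.447
endloop
endfacet
facet normal -0.468 -0.836 -0.286
outer loop
vertex -2.591 2.012 3.252
vertex -4.605 3.026 3.583
vertex -3.912 3.027 2.447
endloop
endfacet
facet normal -0.714 0.549 -0.436
outer loop
vertex -3.912 3.027 2.447
vertex -3.809 4.448 4.068
vertex -3.116 4.448 2.933
endloop
endfacet
facet normal 0.521 0.000 -0.854
outer loop
vertex -3.116 4.448 2.933
vertex -2.591 2.012 3.252
vertex -3.912 3.027 2.447
endloop
endfacet
facet normal -0.520 0.000 0.854
outer loop
vertex -4.605 3.026 3.583
vertex -2.488 3.433 4.873
vertex -3.809 4.448 4.068
endloop
endfacet
facet normal -0.468 -0.836 -0.286
outer loop
vertex -3.284 2.012 4.387
vertex -4.605 3.026 3.583
vertex -2.591 2.012 3.252
endloop
endfacet
facet normal -0.520 -0.001 0.854
outer loop
vertex -3.284 2.012 4.387
vertex -2.488 3.433 4.873
vertex -4.605 3.026 3.583
endloop
endfacet
facet normal 0.468 0.836 0.286
outer loop
vertex -3.809 4.448 4.068
vertex -2.488 3.433 4.873
vertex -3.116 4.448 2.933
endloop
endfacet
facet normal 0.520 0.000 -0.854
outer loop
vertex -1.795 3.434 3.737
vertex -2.591 2.012 3.252
vertex -3.116 4.448 2.933
endloop
endfacet
facet normal 0.468 0.836 0.286
outer loop
vertex -3.116 4.448 2.933
vertex -2.488 3.433 4.873
vertex -1.795 3.434 3.737
endloop
endfacet
facet normal 0.714 -0.548 0.436
outer loop
vertex -1.795 3.434 3.737
vertex -3.284 2.012 4.387
vertex -2.591 2.012 3.252
endloop
endfacet
facet normal 0.714 -0.549 0.435
outer loop
vertex -2.488 3.433 4.873
vertex -3.284 2.012 4.387
vertex -1.795 3.434 3.737
endloop
endfacet
facet normal -0.960 0.068 -0.272
outer loop
vertex -2.64 3.072 -3.048
vertex -2.286 4.556 -3.926
vertex -2.359 2.304 -4.233
endloop
endfacet
facet normal -0.201 -0.843 0.499
outer loop
vertex -1.514 2.244 -3.994
vertex -2.64 3.072 -3.048
vertex -2.359 2.304 -4.233
endloop
endfacet
facet normal -0.960 0.068 -0.272
outer loop
vertex -2.359 2.304 -4.233
vertex -2.286 4.556 -3.926
vertex -2.005 3.788 -5.111
endloop
endfacet
facet normal 0.195 -0.533 -0.823
outer loop
vertex -2.005 3.788 -5.111
vertex -1.514 2.244 -3.994
vertex -2.359 2.304 -4.233
endloop
endfacet
facet normal -0.195 0.533 0.823
outer loop
vertex -2.64 3.072 -3.048
vertex -1.441 4.496 -3.687
vertex -2.286 4.556 -3.926
endloop
endfacet
facet normal -0.201 -0.843 0.499
outer loop
vertex -1.795 3.012 -2.809
vertex -2.64 3.072 -3.048
vertex -1.514 2.244 -3.994
endloop
endfacet
facet normal -0.195 0.533 0.823
outer loop
vertex -1.795 3.012 -2.809
vertex -1.441 4.496 -3.687
vertex -2.64 3.072 -3.048
endloop
endfacet
facet normal 0.201 0.843 -0.499
outer loop
vertex -2.286 4.556 -3.926
vertex -1.441 4.496 -3.687
vertex -2.005 3.788 -5.111
endloop
endfacet
facet normal 0.195 -0.533 -0.823
outer loop
vertex -1.16 3.728 -4.872
vertex -1.514 2.244 -3.994
vertex -2.005 3.788 -5.111
endloop
endfacet
facet normal 0.201 0.843 -0.499
outer loop
vertex -2.005 3.788 -5.111
vertex -1.441 4.496 -3.687
vertex -1.16 3.728 -4.872
endloop
endfacet
facet normal 0.960 -0.068 0.272
outer loop
vertex -1.16 3.728 -4.872
vertex -1.795 3.012 -2.809
vertex -1.514 2.244 -3.994
endloop
endfacet
facet normal 0.960 -0.068 0.272
outer loop
vertex -1.441 4.496 -3.687
vertex -1.795 3.012 -2.809
vertex -1.16 3.728 -4.872
endloop
endfacet
facet normal -0.269 0.423 0.865
outer loop
vertex -1.413 -1.422 3.12
vertex -0.127 -0.63 3.132
vertex -2.331 0.086 2.098
endloop
endfacet
facet normal -0.852 -0.524 -0.008
outer loop
vertex -1.813 -0.73 0.428
vertex -1.413 -1.422 3.12
vertex -2.331 0.086 2.098
endloop
endfacet
facet normal -0.269 0.423 0.865
outer loop
vertex -2.331 0.086 2.098
vertex -0.127 -0.63 3.132
vertex -1.046 0.878 2.11
endloop
endfacet
facet normal -0.451 0.739 -0.501
outer loop
vertex -1.046 0.878 2.11
vertex -1.813 -0.73 0.428
vertex -2.331 0.086 2.098
endloop
endfacet
facet normal 0.450 -0.739 0.501
outer loop
vertex -1.413 -1.422 3.12
vertex 0.391 -1.446 1.462
vertex -0.127 -0.63 3.132
endloop
endfacet
facet normal -0.851 -0.524 -0.008
outer loop
vertex -0.894 -2.238 1.45
vertex -1.413 -1.422 3.12
vertex -1.813 -0.73 0.428
endloop
endfacet
facet normal 0.451 -0.739 0.501
outer loop
vertex -0.894 -2.238 1.45
vertex 0.391 -1.446 1.462
vertex -1.413 -1.422 3.12
endloop
endfacet
facet normal 0.851 0.524 0.008
outer loop
vertex -0.127 -0.63 3.132
vertex 0.391 -1.446 1.462
vertex -1.046 0.878 2.11
endloop
endfacet
facet normal -0.450 0.739 -0.501
outer loop
vertex -0.527 0.062 0.44
vertex -1.813 -0.73 0.428
vertex -1.046 0.878 2.11
endloop
endfacet
facet normal 0.852 0.524 0.009
outer loop
vertex -1.046 0.878 2.11
vertex 0.391 -1.446 1.462
vertex -0.527 0.062 0.44
endloop
endfacet
facet normal 0.269 -0.423 -0.865
outer loop
vertex -0.527 0.062 0.44
vertex -0.894 -2.238 1.45
vertex -1.813 -0.73 0.428
endloop
endfacet
facet normal 0.269 -0.423 -0.865
outer loop
vertex 0.391 -1.446 1.462
vertex -0.894 -2.238 1.45
vertex -0.527 0.062 0.44
endloop
endfacet

endsolid


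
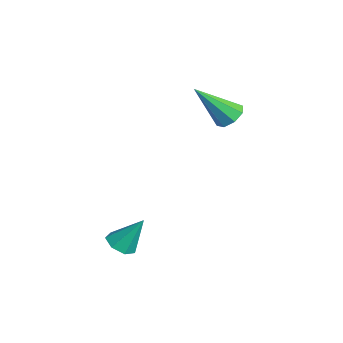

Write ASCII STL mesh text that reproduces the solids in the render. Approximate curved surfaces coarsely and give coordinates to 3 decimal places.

solid 
facet normal 0.093 0.655 -0.750
outer loop
vertex -1.327 3.332 1.278
vertex -1.864 3.346 1.224
vertex -1.502 3.625 1.512
endloop
endfacet
facet normal 0.836 0.063 0.546
outer loop
vertex -1.327 3.332 1.278
vertex -1.502 3.625 1.512
vertex -2.016 2.274 2.456
endloop
endfacet
facet normal 0.094 0.654 -0.751
outer loop
vertex -1.502 3.625 1.512
vertex -1.864 3.346 1.224
vertex -1.889 3.754 1.576
endloop
endfacet
facet normal 0.294 0.470 0.832
outer loop
vertex -1.502 3.625 1.512
vertex -1.889 3.754 1.576
vertex -2.016 2.274 2.456
endloop
endfacet
facet normal 0.093 0.654 -0.751
outer loop
vertex -1.889 3.754 1.576
vertex -1.864 3.346 1.224
vertex -2.261 3.645 1.435
endloop
endfacet
facet normal -0.431 0.488 0.759
outer loop
vertex -1.889 3.754 1.576
vertex -2.261 3.645 1.435
vertex -2.016 2.274 2.456
endloop
endfacet
facet normal 0.093 0.653 -0.751
outer loop
vertex -2.261 3.645 1.435
vertex -1.864 3.346 1.224
vertex -2.401 3.36 1.17
endloop
endfacet
facet normal -0.923 0.110 0.369
outer loop
vertex -2.261 3.645 1.435
vertex -2.401 3.36 1.17
vertex -2.016 2.274 2.456
endloop
endfacet
facet normal 0.093 0.655 -0.750
outer loop
vertex -2.401 3.36 1.17
vertex -1.864 3.346 1.224
vertex -2.226 3.067 0.936
endloop
endfacet
facet normal -0.889 -0.444 -0.109
outer loop
vertex -2.401 3.36 1.17
vertex -2.226 3.067 0.936
vertex -2.016 2.274 2.456
endloop
endfacet
facet normal 0.095 0.653 -0.752
outer loop
vertex -2.226 3.067 0.936
vertex -1.864 3.346 1.224
vertex -1.839 2.937 0.872
endloop
endfacet
facet normal -0.351 -0.849 -0.395
outer loop
vertex -2.226 3.067 0.936
vertex -1.839 2.937 0.872
vertex -2.016 2.274 2.456
endloop
endfacet
facet normal 0.092 0.653 -0.752
outer loop
vertex -1.839 2.937 0.872
vertex -1.864 3.346 1.224
vertex -1.466 3.047 1.013
endloop
endfacet
facet normal 0.378 -0.868 -0.321
outer loop
vertex -1.839 2.937 0.872
vertex -1.466 3.047 1.013
vertex -2.016 2.274 2.456
endloop
endfacet
facet normal 0.093 0.653 -0.751
outer loop
vertex -1.466 3.047 1.013
vertex -1.864 3.346 1.224
vertex -1.327 3.332 1.278
endloop
endfacet
facet normal 0.870 -0.489 0.070
outer loop
vertex -1.466 3.047 1.013
vertex -1.327 3.332 1.278
vertex -2.016 2.274 2.456
endloop
endfacet
facet normal -0.157 -0.524 -0.837
outer loop
vertex 1.397 -0.682 -1.949
vertex 0.885 -0.677 -1.856
vertex 1.17 -0.334 -2.124
endloop
endfacet
facet normal 0.849 0.525 -0.056
outer loop
vertex 1.397 -0.682 -1.949
vertex 1.17 -0.334 -2.124
vertex 1.075 -0.043 -0.844
endloop
endfacet
facet normal -0.155 -0.525 -0.837
outer loop
vertex 1.17 -0.334 -2.124
vertex 0.885 -0.677 -1.856
vertex 0.728 -0.245 -2.098
endloop
endfacet
facet normal 0.182 0.962 -0.205
outer loop
vertex 1.17 -0.334 -2.124
vertex 0.728 -0.245 -2.098
vertex 1.075 -0.043 -0.844
endloop
endfacet
facet normal -0.155 -0.525 -0.837
outer loop
vertex 0.728 -0.245 -2.098
vertex 0.885 -0.677 -1.856
vertex 0.405 -0.481 -1.89
endloop
endfacet
facet normal -0.578 0.816 0.028
outer loop
vertex 0.728 -0.245 -2.098
vertex 0.405 -0.481 -1.89
vertex 1.075 -0.043 -0.844
endloop
endfacet
facet normal -0.155 -0.525 -0.837
outer loop
vertex 0.405 -0.481 -1.89
vertex 0.885 -0.677 -1.856
vertex 0.443 -0.865 -1.656
endloop
endfacet
facet normal -0.861 0.200 0.468
outer loop
vertex 0.405 -0.481 -1.89
vertex 0.443 -0.865 -1.656
vertex 1.075 -0.043 -0.844
endloop
endfacet
facet normal -0.156 -0.524 -0.837
outer loop
vertex 0.443 -0.865 -1.656
vertex 0.885 -0.677 -1.856
vertex 0.815 -1.108 -1.573
endloop
endfacet
facet normal -0.453 -0.426 0.783
outer loop
vertex 0.443 -0.865 -1.656
vertex 0.815 -1.108 -1.573
vertex 1.075 -0.043 -0.844
endloop
endfacet
facet normal -0.159 -0.524 -0.837
outer loop
vertex 0.815 -1.108 -1.573
vertex 0.885 -0.677 -1.856
vertex 1.239 -1.027 -1.704
endloop
endfacet
facet normal 0.339 -0.586 0.736
outer loop
vertex 0.815 -1.108 -1.573
vertex 1.239 -1.027 -1.704
vertex 1.075 -0.043 -0.844
endloop
endfacet
facet normal -0.157 -0.523 -0.838
outer loop
vertex 1.239 -1.027 -1.704
vertex 0.885 -0.677 -1.856
vertex 1.397 -0.682 -1.949
endloop
endfacet
facet normal 0.918 -0.163 0.362
outer loop
vertex 1.239 -1.027 -1.704
vertex 1.397 -0.682 -1.949
vertex 1.075 -0.043 -0.844
endloop
endfacet

endsolid


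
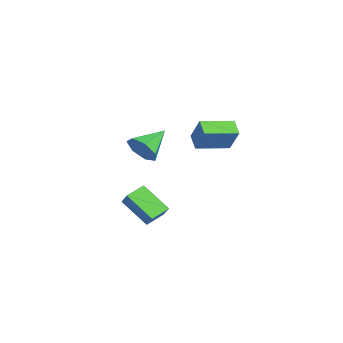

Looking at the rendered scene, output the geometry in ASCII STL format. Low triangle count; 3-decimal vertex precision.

solid 
facet normal 0.505 -0.761 -0.407
outer loop
vertex -1.118 0.799 -0.356
vertex -1.515 0.175 0.317
vertex -1.866 0.425 -0.585
endloop
endfacet
facet normal -0.196 0.766 -0.612
outer loop
vertex -1.118 0.799 -0.356
vertex -1.866 0.425 -0.585
vertex -2.465 1.605 1.083
endloop
endfacet
facet normal 0.506 -0.760 -0.408
outer loop
vertex -1.866 0.425 -0.585
vertex -1.515 0.175 0.317
vertex -2.35 -0.138 -0.135
endloop
endfacet
facet normal -0.812 0.297 -0.502
outer loop
vertex -1.866 0.425 -0.585
vertex -2.35 -0.138 -0.135
vertex -2.465 1.605 1.083
endloop
endfacet
facet normal 0.506 -0.760 -0.408
outer loop
vertex -2.35 -0.138 -0.135
vertex -1.515 0.175 0.317
vertex -2.205 -0.465 0.655
endloop
endfacet
facet normal -0.982 -0.148 0.119
outer loop
vertex -2.35 -0.138 -0.135
vertex -2.205 -0.465 0.655
vertex -2.465 1.605 1.083
endloop
endfacet
facet normal 0.506 -0.760 -0.408
outer loop
vertex -2.205 -0.465 0.655
vertex -1.515 0.175 0.317
vertex -1.54 -0.31 1.191
endloop
endfacet
facet normal -0.576 -0.234 0.783
outer loop
vertex -2.205 -0.465 0.655
vertex -1.54 -0.31 1.191
vertex -2.465 1.605 1.083
endloop
endfacet
facet normal 0.505 -0.761 -0.408
outer loop
vertex -1.54 -0.31 1.191
vertex -1.515 0.175 0.317
vertex -0.856 0.21 1.069
endloop
endfacet
facet normal 0.098 0.103 0.990
outer loop
vertex -1.54 -0.31 1.191
vertex -0.856 0.21 1.069
vertex -2.465 1.605 1.083
endloop
endfacet
facet normal 0.506 -0.760 -0.408
outer loop
vertex -0.856 0.21 1.069
vertex -1.515 0.175 0.317
vertex -0.668 0.704 0.381
endloop
endfacet
facet normal 0.534 0.611 0.584
outer loop
vertex -0.856 0.21 1.069
vertex -0.668 0.704 0.381
vertex -2.465 1.605 1.083
endloop
endfacet
facet normal 0.506 -0.761 -0.407
outer loop
vertex -0.668 0.704 0.381
vertex -1.515 0.175 0.317
vertex -1.118 0.799 -0.356
endloop
endfacet
facet normal 0.404 0.906 -0.130
outer loop
vertex -0.668 0.704 0.381
vertex -1.118 0.799 -0.356
vertex -2.465 1.605 1.083
endloop
endfacet
facet normal -0.891 -0.026 0.453
outer loop
vertex 2.591 2.213 4.17
vertex 2.393 4.009 3.883
vertex 1.922 1.926 2.836
endloop
endfacet
facet normal 0.108 -0.982 0.157
outer loop
vertex 2.787 1.951 2.397
vertex 2.591 2.213 4.17
vertex 1.922 1.926 2.836
endloop
endfacet
facet normal -0.892 -0.025 0.452
outer loop
vertex 1.922 1.926 2.836
vertex 2.393 4.009 3.883
vertex 1.725 3.722 2.548
endloop
endfacet
facet normal -0.440 -0.189 -0.878
outer loop
vertex 1.725 3.722 2.548
vertex 2.787 1.951 2.397
vertex 1.922 1.926 2.836
endloop
endfacet
facet normal 0.440 0.189 0.878
outer loop
vertex 2.591 2.213 4.17
vertex 3.258 4.034 3.444
vertex 2.393 4.009 3.883
endloop
endfacet
facet normal 0.108 -0.982 0.157
outer loop
vertex 3.455 2.238 3.732
vertex 2.591 2.213 4.17
vertex 2.787 1.951 2.397
endloop
endfacet
facet normal 0.440 0.189 0.878
outer loop
vertex 3.455 2.238 3.732
vertex 3.258 4.034 3.444
vertex 2.591 2.213 4.17
endloop
endfacet
facet normal -0.108 0.982 -0.157
outer loop
vertex 2.393 4.009 3.883
vertex 3.258 4.034 3.444
vertex 1.725 3.722 2.548
endloop
endfacet
facet normal -0.440 -0.189 -0.878
outer loop
vertex 2.589 3.747 2.11
vertex 2.787 1.951 2.397
vertex 1.725 3.722 2.548
endloop
endfacet
facet normal -0.108 0.982 -0.157
outer loop
vertex 1.725 3.722 2.548
vertex 3.258 4.034 3.444
vertex 2.589 3.747 2.11
endloop
endfacet
facet normal 0.892 0.026 -0.452
outer loop
vertex 2.589 3.747 2.11
vertex 3.455 2.238 3.732
vertex 2.787 1.951 2.397
endloop
endfacet
facet normal 0.891 0.025 -0.452
outer loop
vertex 3.258 4.034 3.444
vertex 3.455 2.238 3.732
vertex 2.589 3.747 2.11
endloop
endfacet
facet normal -0.617 -0.154 -0.771
outer loop
vertex -1.016 -0.997 -3.102
vertex -1.622 0.011 -2.818
vertex 0.185 0.055 -4.273
endloop
endfacet
facet normal 0.501 -0.833 -0.235
outer loop
vertex 0.802 0.209 -3.502
vertex -1.016 -0.997 -3.102
vertex 0.185 0.055 -4.273
endloop
endfacet
facet normal -0.617 -0.155 -0.771
outer loop
vertex 0.185 0.055 -4.273
vertex -1.622 0.011 -2.818
vertex -0.421 1.063 -3.99
endloop
endfacet
facet normal 0.607 0.531 -0.592
outer loop
vertex -0.421 1.063 -3.99
vertex 0.802 0.209 -3.502
vertex 0.185 0.055 -4.273
endloop
endfacet
facet normal -0.607 -0.531 0.591
outer loop
vertex -1.016 -0.997 -3.102
vertex -1.005 0.165 -2.047
vertex -1.622 0.011 -2.818
endloop
endfacet
facet normal 0.501 -0.833 -0.234
outer loop
vertex -0.399 -0.843 -2.33
vertex -1.016 -0.997 -3.102
vertex 0.802 0.209 -3.502
endloop
endfacet
facet normal -0.607 -0.531 0.591
outer loop
vertex -0.399 -0.843 -2.33
vertex -1.005 0.165 -2.047
vertex -1.016 -0.997 -3.102
endloop
endfacet
facet normal -0.501 0.833 0.234
outer loop
vertex -1.622 0.011 -2.818
vertex -1.005 0.165 -2.047
vertex -0.421 1.063 -3.99
endloop
endfacet
facet normal 0.607 0.531 -0.591
outer loop
vertex 0.196 1.217 -3.218
vertex 0.802 0.209 -3.502
vertex -0.421 1.063 -3.99
endloop
endfacet
facet normal -0.501 0.833 0.234
outer loop
vertex -0.421 1.063 -3.99
vertex -1.005 0.165 -2.047
vertex 0.196 1.217 -3.218
endloop
endfacet
facet normal 0.618 0.154 0.771
outer loop
vertex 0.196 1.217 -3.218
vertex -0.399 -0.843 -2.33
vertex 0.802 0.209 -3.502
endloop
endfacet
facet normal 0.617 0.154 0.772
outer loop
vertex -1.005 0.165 -2.047
vertex -0.399 -0.843 -2.33
vertex 0.196 1.217 -3.218
endloop
endfacet

endsolid


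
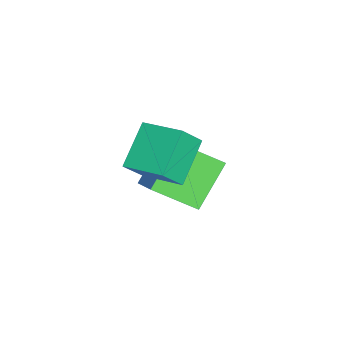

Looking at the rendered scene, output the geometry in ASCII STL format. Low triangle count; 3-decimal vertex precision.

solid 
facet normal -0.792 0.172 0.586
outer loop
vertex 2.676 -3.245 0.691
vertex 3.303 -1.839 1.125
vertex 2.147 -2.744 -0.172
endloop
endfacet
facet normal -0.391 -0.880 -0.271
outer loop
vertex 3.517 -3.041 -1.185
vertex 2.676 -3.245 0.691
vertex 2.147 -2.744 -0.172
endloop
endfacet
facet normal -0.792 0.172 0.586
outer loop
vertex 2.147 -2.744 -0.172
vertex 3.303 -1.839 1.125
vertex 2.774 -1.337 0.262
endloop
endfacet
facet normal -0.468 0.444 -0.764
outer loop
vertex 2.774 -1.337 0.262
vertex 3.517 -3.041 -1.185
vertex 2.147 -2.744 -0.172
endloop
endfacet
facet normal 0.468 -0.445 0.764
outer loop
vertex 2.676 -3.245 0.691
vertex 4.673 -2.136 0.112
vertex 3.303 -1.839 1.125
endloop
endfacet
facet normal -0.392 -0.879 -0.271
outer loop
vertex 4.046 -3.543 -0.322
vertex 2.676 -3.245 0.691
vertex 3.517 -3.041 -1.185
endloop
endfacet
facet normal 0.468 -0.444 0.764
outer loop
vertex 4.046 -3.543 -0.322
vertex 4.673 -2.136 0.112
vertex 2.676 -3.245 0.691
endloop
endfacet
facet normal 0.391 0.879 0.272
outer loop
vertex 3.303 -1.839 1.125
vertex 4.673 -2.136 0.112
vertex 2.774 -1.337 0.262
endloop
endfacet
facet normal -0.468 0.444 -0.764
outer loop
vertex 4.144 -1.635 -0.751
vertex 3.517 -3.041 -1.185
vertex 2.774 -1.337 0.262
endloop
endfacet
facet normal 0.391 0.880 0.271
outer loop
vertex 2.774 -1.337 0.262
vertex 4.673 -2.136 0.112
vertex 4.144 -1.635 -0.751
endloop
endfacet
facet normal 0.792 -0.172 -0.586
outer loop
vertex 4.144 -1.635 -0.751
vertex 4.046 -3.543 -0.322
vertex 3.517 -3.041 -1.185
endloop
endfacet
facet normal 0.792 -0.172 -0.586
outer loop
vertex 4.673 -2.136 0.112
vertex 4.046 -3.543 -0.322
vertex 4.144 -1.635 -0.751
endloop
endfacet
facet normal -0.701 -0.416 -0.579
outer loop
vertex 0.519 -3.059 -2.018
vertex 0.349 -1.544 -2.899
vertex 1.89 -3.631 -3.267
endloop
endfacet
facet normal 0.096 -0.861 0.500
outer loop
vertex 3.131 -2.896 -2.241
vertex 0.519 -3.059 -2.018
vertex 1.89 -3.631 -3.267
endloop
endfacet
facet normal -0.701 -0.416 -0.579
outer loop
vertex 1.89 -3.631 -3.267
vertex 0.349 -1.544 -2.899
vertex 1.72 -2.117 -4.147
endloop
endfacet
facet normal 0.706 -0.295 -0.643
outer loop
vertex 1.72 -2.117 -4.147
vertex 3.131 -2.896 -2.241
vertex 1.89 -3.631 -3.267
endloop
endfacet
facet normal -0.707 0.295 0.643
outer loop
vertex 0.519 -3.059 -2.018
vertex 1.59 -0.809 -1.873
vertex 0.349 -1.544 -2.899
endloop
endfacet
facet normal 0.096 -0.860 0.501
outer loop
vertex 1.76 -2.323 -0.993
vertex 0.519 -3.059 -2.018
vertex 3.131 -2.896 -2.241
endloop
endfacet
facet normal -0.706 0.295 0.644
outer loop
vertex 1.76 -2.323 -0.993
vertex 1.59 -0.809 -1.873
vertex 0.519 -3.059 -2.018
endloop
endfacet
facet normal -0.096 0.860 -0.500
outer loop
vertex 0.349 -1.544 -2.899
vertex 1.59 -0.809 -1.873
vertex 1.72 -2.117 -4.147
endloop
endfacet
facet normal 0.706 -0.295 -0.643
outer loop
vertex 2.961 -1.381 -3.122
vertex 3.131 -2.896 -2.241
vertex 1.72 -2.117 -4.147
endloop
endfacet
facet normal -0.097 0.860 -0.500
outer loop
vertex 1.72 -2.117 -4.147
vertex 1.59 -0.809 -1.873
vertex 2.961 -1.381 -3.122
endloop
endfacet
facet normal 0.701 0.416 0.579
outer loop
vertex 2.961 -1.381 -3.122
vertex 1.76 -2.323 -0.993
vertex 3.131 -2.896 -2.241
endloop
endfacet
facet normal 0.701 0.416 0.579
outer loop
vertex 1.59 -0.809 -1.873
vertex 1.76 -2.323 -0.993
vertex 2.961 -1.381 -3.122
endloop
endfacet

endsolid


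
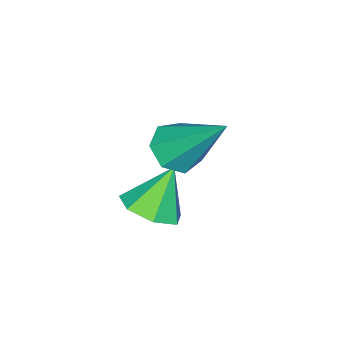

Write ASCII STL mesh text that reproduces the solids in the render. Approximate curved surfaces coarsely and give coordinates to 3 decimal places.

solid 
facet normal -0.010 -0.653 -0.758
outer loop
vertex 0.128 0.67 2.723
vertex -0.191 0.192 3.139
vertex -0.488 0.682 2.721
endloop
endfacet
facet normal 0.019 0.913 -0.408
outer loop
vertex 0.128 0.67 2.723
vertex -0.488 0.682 2.721
vertex -0.169 1.588 4.761
endloop
endfacet
facet normal -0.011 -0.653 -0.758
outer loop
vertex -0.488 0.682 2.721
vertex -0.191 0.192 3.139
vertex -0.881 0.325 3.034
endloop
endfacet
facet normal -0.735 0.655 -0.176
outer loop
vertex -0.488 0.682 2.721
vertex -0.881 0.325 3.034
vertex -0.169 1.588 4.761
endloop
endfacet
facet normal -0.011 -0.653 -0.757
outer loop
vertex -0.881 0.325 3.034
vertex -0.191 0.192 3.139
vertex -0.754 -0.133 3.427
endloop
endfacet
facet normal -0.935 0.044 0.353
outer loop
vertex -0.881 0.325 3.034
vertex -0.754 -0.133 3.427
vertex -0.169 1.588 4.761
endloop
endfacet
facet normal -0.010 -0.653 -0.757
outer loop
vertex -0.754 -0.133 3.427
vertex -0.191 0.192 3.139
vertex -0.203 -0.346 3.603
endloop
endfacet
facet normal -0.426 -0.459 0.779
outer loop
vertex -0.754 -0.133 3.427
vertex -0.203 -0.346 3.603
vertex -0.169 1.588 4.761
endloop
endfacet
facet normal -0.011 -0.653 -0.757
outer loop
vertex -0.203 -0.346 3.603
vertex -0.191 0.192 3.139
vertex 0.356 -0.155 3.43
endloop
endfacet
facet normal 0.404 -0.475 0.782
outer loop
vertex -0.203 -0.346 3.603
vertex 0.356 -0.155 3.43
vertex -0.169 1.588 4.761
endloop
endfacet
facet normal -0.011 -0.652 -0.758
outer loop
vertex 0.356 -0.155 3.43
vertex -0.191 0.192 3.139
vertex 0.504 0.298 3.038
endloop
endfacet
facet normal 0.933 0.006 0.360
outer loop
vertex 0.356 -0.155 3.43
vertex 0.504 0.298 3.038
vertex -0.169 1.588 4.761
endloop
endfacet
facet normal -0.011 -0.652 -0.758
outer loop
vertex 0.504 0.298 3.038
vertex -0.191 0.192 3.139
vertex 0.128 0.67 2.723
endloop
endfacet
facet normal 0.762 0.625 -0.171
outer loop
vertex 0.504 0.298 3.038
vertex 0.128 0.67 2.723
vertex -0.169 1.588 4.761
endloop
endfacet
facet normal 0.521 -0.118 -0.846
outer loop
vertex 1.153 0.553 1.66
vertex 0.604 0.052 1.392
vertex 0.639 0.836 1.304
endloop
endfacet
facet normal 0.114 0.851 0.512
outer loop
vertex 1.153 0.553 1.66
vertex 0.639 0.836 1.304
vertex -0.084 0.208 2.508
endloop
endfacet
facet normal 0.520 -0.118 -0.846
outer loop
vertex 0.639 0.836 1.304
vertex 0.604 0.052 1.392
vertex 0.099 0.529 1.015
endloop
endfacet
facet normal -0.536 0.836 0.114
outer loop
vertex 0.639 0.836 1.304
vertex 0.099 0.529 1.015
vertex -0.084 0.208 2.508
endloop
endfacet
facet normal 0.521 -0.117 -0.846
outer loop
vertex 0.099 0.529 1.015
vertex 0.604 0.052 1.392
vertex -0.061 -0.138 1.009
endloop
endfacet
facet normal -0.970 0.233 -0.069
outer loop
vertex 0.099 0.529 1.015
vertex -0.061 -0.138 1.009
vertex -0.084 0.208 2.508
endloop
endfacet
facet normal 0.521 -0.119 -0.845
outer loop
vertex -0.061 -0.138 1.009
vertex 0.604 0.052 1.392
vertex 0.279 -0.661 1.292
endloop
endfacet
facet normal -0.858 -0.502 0.103
outer loop
vertex -0.061 -0.138 1.009
vertex 0.279 -0.661 1.292
vertex -0.084 0.208 2.508
endloop
endfacet
facet normal 0.520 -0.119 -0.846
outer loop
vertex 0.279 -0.661 1.292
vertex 0.604 0.052 1.392
vertex 0.864 -0.648 1.65
endloop
endfacet
facet normal -0.287 -0.818 0.499
outer loop
vertex 0.279 -0.661 1.292
vertex 0.864 -0.648 1.65
vertex -0.084 0.208 2.508
endloop
endfacet
facet normal 0.521 -0.118 -0.845
outer loop
vertex 0.864 -0.648 1.65
vertex 0.604 0.052 1.392
vertex 1.252 -0.108 1.814
endloop
endfacet
facet normal 0.314 -0.475 0.822
outer loop
vertex 0.864 -0.648 1.65
vertex 1.252 -0.108 1.814
vertex -0.084 0.208 2.508
endloop
endfacet
facet normal 0.521 -0.119 -0.845
outer loop
vertex 1.252 -0.108 1.814
vertex 0.604 0.052 1.392
vertex 1.153 0.553 1.66
endloop
endfacet
facet normal 0.493 0.267 0.828
outer loop
vertex 1.252 -0.108 1.814
vertex 1.153 0.553 1.66
vertex -0.084 0.208 2.508
endloop
endfacet

endsolid


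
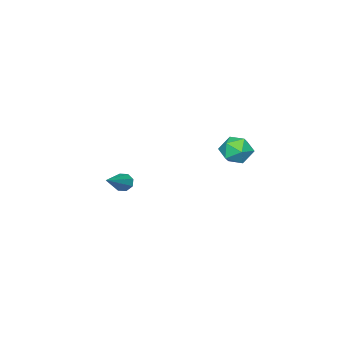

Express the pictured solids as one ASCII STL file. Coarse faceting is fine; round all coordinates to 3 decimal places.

solid 
facet normal 0.152 0.973 -0.174
outer loop
vertex -3.08 -0.67 2.78
vertex -3.709 -0.456 3.424
vertex -2.82 -0.553 3.66
endloop
endfacet
facet normal 0.745 0.596 -0.299
outer loop
vertex -3.08 -0.67 2.78
vertex -2.82 -0.553 3.66
vertex -2.466 -1.247 3.161
endloop
endfacet
facet normal 0.594 0.106 -0.797
outer loop
vertex -3.08 -0.67 2.78
vertex -2.466 -1.247 3.161
vertex -3.136 -1.579 2.617
endloop
endfacet
facet normal -0.091 0.181 -0.979
outer loop
vertex -3.08 -0.67 2.78
vertex -3.136 -1.579 2.617
vertex -3.905 -1.09 2.779
endloop
endfacet
facet normal -0.364 0.717 -0.594
outer loop
vertex -3.08 -0.67 2.78
vertex -3.905 -1.09 2.779
vertex -3.709 -0.456 3.424
endloop
endfacet
facet normal 0.920 0.252 0.301
outer loop
vertex -2.466 -1.247 3.161
vertex -2.82 -0.553 3.66
vertex -2.715 -1.39 4.041
endloop
endfacet
facet normal -0.040 0.863 0.504
outer loop
vertex -2.82 -0.553 3.66
vertex -3.709 -0.456 3.424
vertex -3.484 -0.901 4.203
endloop
endfacet
facet normal -0.876 0.449 -0.175
outer loop
vertex -3.709 -0.456 3.424
vertex -3.905 -1.09 2.779
vertex -4.154 -1.233 3.659
endloop
endfacet
facet normal -0.434 -0.418 -0.798
outer loop
vertex -3.905 -1.09 2.779
vertex -3.136 -1.579 2.617
vertex -3.8 -1.927 3.16
endloop
endfacet
facet normal 0.676 -0.539 -0.503
outer loop
vertex -3.136 -1.579 2.617
vertex -2.466 -1.247 3.161
vertex -2.911 -2.024 3.396
endloop
endfacet
facet normal 0.091 -0.181 0.979
outer loop
vertex -3.54 -1.81 4.04
vertex -2.715 -1.39 4.041
vertex -3.484 -0.901 4.203
endloop
endfacet
facet normal -0.594 -0.106 0.797
outer loop
vertex -3.54 -1.81 4.04
vertex -3.484 -0.901 4.203
vertex -4.154 -1.233 3.659
endloop
endfacet
facet normal -0.745 -0.596 0.299
outer loop
vertex -3.54 -1.81 4.04
vertex -4.154 -1.233 3.659
vertex -3.8 -1.927 3.16
endloop
endfacet
facet normal -0.152 -0.973 0.174
outer loop
vertex -3.54 -1.81 4.04
vertex -3.8 -1.927 3.16
vertex -2.911 -2.024 3.396
endloop
endfacet
facet normal 0.364 -0.717 0.594
outer loop
vertex -3.54 -1.81 4.04
vertex -2.911 -2.024 3.396
vertex -2.715 -1.39 4.041
endloop
endfacet
facet normal 0.434 0.418 0.798
outer loop
vertex -3.484 -0.901 4.203
vertex -2.715 -1.39 4.041
vertex -2.82 -0.553 3.66
endloop
endfacet
facet normal -0.676 0.539 0.503
outer loop
vertex -4.154 -1.233 3.659
vertex -3.484 -0.901 4.203
vertex -3.709 -0.456 3.424
endloop
endfacet
facet normal -0.920 -0.252 -0.301
outer loop
vertex -3.8 -1.927 3.16
vertex -4.154 -1.233 3.659
vertex -3.905 -1.09 2.779
endloop
endfacet
facet normal 0.040 -0.863 -0.504
outer loop
vertex -2.911 -2.024 3.396
vertex -3.8 -1.927 3.16
vertex -3.136 -1.579 2.617
endloop
endfacet
facet normal 0.876 -0.449 0.175
outer loop
vertex -2.715 -1.39 4.041
vertex -2.911 -2.024 3.396
vertex -2.466 -1.247 3.161
endloop
endfacet
facet normal -0.839 -0.247 -0.485
outer loop
vertex 2.187 -3.964 1.991
vertex 1.904 -3.897 2.446
vertex 2.047 -3.577 2.036
endloop
endfacet
facet normal 0.604 0.304 -0.736
outer loop
vertex 2.187 -3.964 1.991
vertex 2.047 -3.577 2.036
vertex 3.716 -3.363 3.494
endloop
endfacet
facet normal -0.839 -0.246 -0.485
outer loop
vertex 2.047 -3.577 2.036
vertex 1.904 -3.897 2.446
vertex 1.824 -3.378 2.321
endloop
endfacet
facet normal 0.250 0.875 -0.415
outer loop
vertex 2.047 -3.577 2.036
vertex 1.824 -3.378 2.321
vertex 3.716 -3.363 3.494
endloop
endfacet
facet normal -0.838 -0.246 -0.487
outer loop
vertex 1.824 -3.378 2.321
vertex 1.904 -3.897 2.446
vertex 1.647 -3.484 2.679
endloop
endfacet
facet normal -0.142 0.966 0.216
outer loop
vertex 1.824 -3.378 2.321
vertex 1.647 -3.484 2.679
vertex 3.716 -3.363 3.494
endloop
endfacet
facet normal -0.839 -0.249 -0.485
outer loop
vertex 1.647 -3.484 2.679
vertex 1.904 -3.897 2.446
vertex 1.621 -3.831 2.902
endloop
endfacet
facet normal -0.338 0.527 0.780
outer loop
vertex 1.647 -3.484 2.679
vertex 1.621 -3.831 2.902
vertex 3.716 -3.363 3.494
endloop
endfacet
facet normal -0.839 -0.247 -0.485
outer loop
vertex 1.621 -3.831 2.902
vertex 1.904 -3.897 2.446
vertex 1.761 -4.218 2.857
endloop
endfacet
facet normal -0.227 -0.193 0.955
outer loop
vertex 1.621 -3.831 2.902
vertex 1.761 -4.218 2.857
vertex 3.716 -3.363 3.494
endloop
endfacet
facet normal -0.838 -0.249 -0.486
outer loop
vertex 1.761 -4.218 2.857
vertex 1.904 -3.897 2.446
vertex 1.985 -4.416 2.572
endloop
endfacet
facet normal 0.128 -0.764 0.632
outer loop
vertex 1.761 -4.218 2.857
vertex 1.985 -4.416 2.572
vertex 3.716 -3.363 3.494
endloop
endfacet
facet normal -0.839 -0.248 -0.484
outer loop
vertex 1.985 -4.416 2.572
vertex 1.904 -3.897 2.446
vertex 2.161 -4.311 2.213
endloop
endfacet
facet normal 0.518 -0.855 0.004
outer loop
vertex 1.985 -4.416 2.572
vertex 2.161 -4.311 2.213
vertex 3.716 -3.363 3.494
endloop
endfacet
facet normal -0.839 -0.248 -0.485
outer loop
vertex 2.161 -4.311 2.213
vertex 1.904 -3.897 2.446
vertex 2.187 -3.964 1.991
endloop
endfacet
facet normal 0.716 -0.414 -0.563
outer loop
vertex 2.161 -4.311 2.213
vertex 2.187 -3.964 1.991
vertex 3.716 -3.363 3.494
endloop
endfacet

endsolid


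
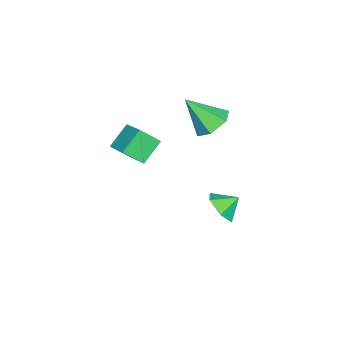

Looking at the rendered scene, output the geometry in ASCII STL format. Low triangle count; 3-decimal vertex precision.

solid 
facet normal 0.432 -0.683 -0.589
outer loop
vertex -2.506 -0.908 -2.131
vertex -2.962 -0.495 -2.944
vertex -2.042 -0.164 -2.653
endloop
endfacet
facet normal 0.336 0.391 0.857
outer loop
vertex -2.506 -0.908 -2.131
vertex -2.042 -0.164 -2.653
vertex -3.438 0.255 -2.296
endloop
endfacet
facet normal 0.432 -0.682 -0.590
outer loop
vertex -2.042 -0.164 -2.653
vertex -2.962 -0.495 -2.944
vertex -2.499 0.249 -3.466
endloop
endfacet
facet normal 0.339 0.902 0.268
outer loop
vertex -2.042 -0.164 -2.653
vertex -2.499 0.249 -3.466
vertex -3.438 0.255 -2.296
endloop
endfacet
facet normal 0.433 -0.683 -0.589
outer loop
vertex -2.499 0.249 -3.466
vertex -2.962 -0.495 -2.944
vertex -3.419 -0.083 -3.757
endloop
endfacet
facet normal -0.269 0.938 -0.220
outer loop
vertex -2.499 0.249 -3.466
vertex -3.419 -0.083 -3.757
vertex -3.438 0.255 -2.296
endloop
endfacet
facet normal 0.433 -0.683 -0.589
outer loop
vertex -3.419 -0.083 -3.757
vertex -2.962 -0.495 -2.944
vertex -3.882 -0.827 -3.235
endloop
endfacet
facet normal -0.878 0.463 -0.119
outer loop
vertex -3.419 -0.083 -3.757
vertex -3.882 -0.827 -3.235
vertex -3.438 0.255 -2.296
endloop
endfacet
facet normal 0.433 -0.683 -0.589
outer loop
vertex -3.882 -0.827 -3.235
vertex -2.962 -0.495 -2.944
vertex -3.425 -1.239 -2.422
endloop
endfacet
facet normal -0.881 -0.047 0.471
outer loop
vertex -3.882 -0.827 -3.235
vertex -3.425 -1.239 -2.422
vertex -3.438 0.255 -2.296
endloop
endfacet
facet normal 0.432 -0.683 -0.589
outer loop
vertex -3.425 -1.239 -2.422
vertex -2.962 -0.495 -2.944
vertex -2.506 -0.908 -2.131
endloop
endfacet
facet normal -0.273 -0.083 0.958
outer loop
vertex -3.425 -1.239 -2.422
vertex -2.506 -0.908 -2.131
vertex -3.438 0.255 -2.296
endloop
endfacet
facet normal -0.617 -0.691 -0.376
outer loop
vertex -1.47 -4.736 3.089
vertex -1.922 -3.857 2.214
vertex -0.415 -5.154 2.124
endloop
endfacet
facet normal 0.342 -0.666 0.663
outer loop
vertex 0.542 -4.083 2.706
vertex -1.47 -4.736 3.089
vertex -0.415 -5.154 2.124
endloop
endfacet
facet normal -0.617 -0.691 -0.376
outer loop
vertex -0.415 -5.154 2.124
vertex -1.922 -3.857 2.214
vertex -0.867 -4.275 1.249
endloop
endfacet
facet normal 0.708 -0.281 -0.648
outer loop
vertex -0.867 -4.275 1.249
vertex 0.542 -4.083 2.706
vertex -0.415 -5.154 2.124
endloop
endfacet
facet normal -0.708 0.281 0.648
outer loop
vertex -1.47 -4.736 3.089
vertex -0.965 -2.786 2.796
vertex -1.922 -3.857 2.214
endloop
endfacet
facet normal 0.342 -0.666 0.663
outer loop
vertex -0.513 -3.665 3.671
vertex -1.47 -4.736 3.089
vertex 0.542 -4.083 2.706
endloop
endfacet
facet normal -0.708 0.281 0.648
outer loop
vertex -0.513 -3.665 3.671
vertex -0.965 -2.786 2.796
vertex -1.47 -4.736 3.089
endloop
endfacet
facet normal -0.342 0.666 -0.663
outer loop
vertex -1.922 -3.857 2.214
vertex -0.965 -2.786 2.796
vertex -0.867 -4.275 1.249
endloop
endfacet
facet normal 0.708 -0.281 -0.648
outer loop
vertex 0.09 -3.204 1.831
vertex 0.542 -4.083 2.706
vertex -0.867 -4.275 1.249
endloop
endfacet
facet normal -0.342 0.666 -0.663
outer loop
vertex -0.867 -4.275 1.249
vertex -0.965 -2.786 2.796
vertex 0.09 -3.204 1.831
endloop
endfacet
facet normal 0.617 0.691 0.376
outer loop
vertex 0.09 -3.204 1.831
vertex -0.513 -3.665 3.671
vertex 0.542 -4.083 2.706
endloop
endfacet
facet normal 0.617 0.691 0.376
outer loop
vertex -0.965 -2.786 2.796
vertex -0.513 -3.665 3.671
vertex 0.09 -3.204 1.831
endloop
endfacet
facet normal -0.125 0.650 -0.750
outer loop
vertex -2.86 -1.696 2.118
vertex -3.561 -1.167 2.694
vertex -2.543 -0.914 2.743
endloop
endfacet
facet normal 0.916 -0.400 0.036
outer loop
vertex -2.86 -1.696 2.118
vertex -2.543 -0.914 2.743
vertex -3.299 -2.513 4.246
endloop
endfacet
facet normal -0.125 0.650 -0.750
outer loop
vertex -2.543 -0.914 2.743
vertex -3.561 -1.167 2.694
vertex -3.244 -0.385 3.319
endloop
endfacet
facet normal 0.723 0.260 0.640
outer loop
vertex -2.543 -0.914 2.743
vertex -3.244 -0.385 3.319
vertex -3.299 -2.513 4.246
endloop
endfacet
facet normal -0.127 0.650 -0.749
outer loop
vertex -3.244 -0.385 3.319
vertex -3.561 -1.167 2.694
vertex -4.261 -0.639 3.271
endloop
endfacet
facet normal -0.142 0.398 0.906
outer loop
vertex -3.244 -0.385 3.319
vertex -4.261 -0.639 3.271
vertex -3.299 -2.513 4.246
endloop
endfacet
facet normal -0.127 0.650 -0.749
outer loop
vertex -4.261 -0.639 3.271
vertex -3.561 -1.167 2.694
vertex -4.578 -1.421 2.646
endloop
endfacet
facet normal -0.814 -0.123 0.567
outer loop
vertex -4.261 -0.639 3.271
vertex -4.578 -1.421 2.646
vertex -3.299 -2.513 4.246
endloop
endfacet
facet normal -0.127 0.650 -0.749
outer loop
vertex -4.578 -1.421 2.646
vertex -3.561 -1.167 2.694
vertex -3.877 -1.949 2.069
endloop
endfacet
facet normal -0.621 -0.783 -0.038
outer loop
vertex -4.578 -1.421 2.646
vertex -3.877 -1.949 2.069
vertex -3.299 -2.513 4.246
endloop
endfacet
facet normal -0.126 0.650 -0.750
outer loop
vertex -3.877 -1.949 2.069
vertex -3.561 -1.167 2.694
vertex -2.86 -1.696 2.118
endloop
endfacet
facet normal 0.244 -0.921 -0.303
outer loop
vertex -3.877 -1.949 2.069
vertex -2.86 -1.696 2.118
vertex -3.299 -2.513 4.246
endloop
endfacet

endsolid
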